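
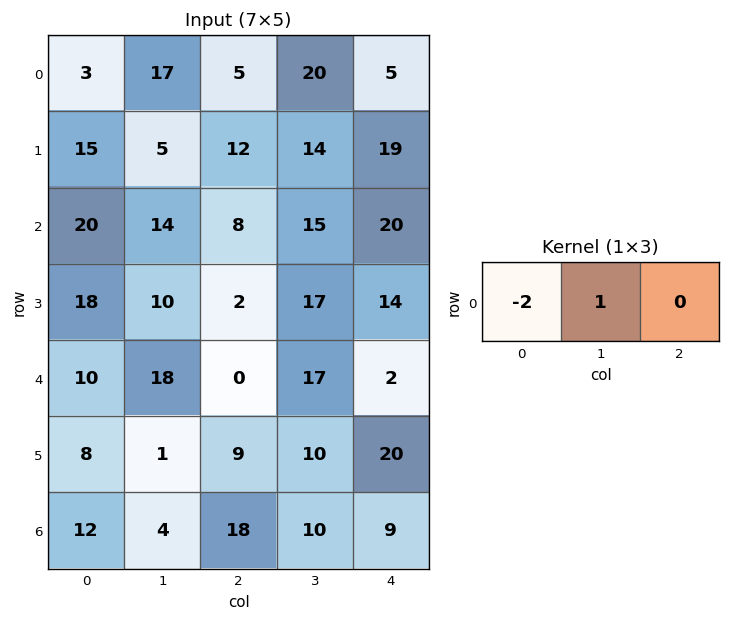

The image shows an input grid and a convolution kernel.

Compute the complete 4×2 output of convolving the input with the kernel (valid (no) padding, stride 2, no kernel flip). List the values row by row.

Output[0,0]: The receptive field on the input at this output position is [3 17 5]. Elementwise product with the kernel and sum: 3·-2 + 17·1.

11 10
-26 -1
-2 17
-20 -26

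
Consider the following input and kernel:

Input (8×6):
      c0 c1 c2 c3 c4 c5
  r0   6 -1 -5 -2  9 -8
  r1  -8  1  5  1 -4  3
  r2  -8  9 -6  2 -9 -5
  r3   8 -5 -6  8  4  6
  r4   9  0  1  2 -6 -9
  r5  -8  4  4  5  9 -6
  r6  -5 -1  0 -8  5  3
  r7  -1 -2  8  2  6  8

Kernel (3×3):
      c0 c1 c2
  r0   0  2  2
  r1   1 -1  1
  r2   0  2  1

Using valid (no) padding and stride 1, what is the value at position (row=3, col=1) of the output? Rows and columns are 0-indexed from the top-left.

18

The receptive field on the input at this output position is [-5 -6 8 / 0 1 2 / 4 4 5]. Elementwise product with the kernel and sum: -6·2 + 8·2 + 0·1 + 1·-1 + 2·1 + 4·2 + 5·1.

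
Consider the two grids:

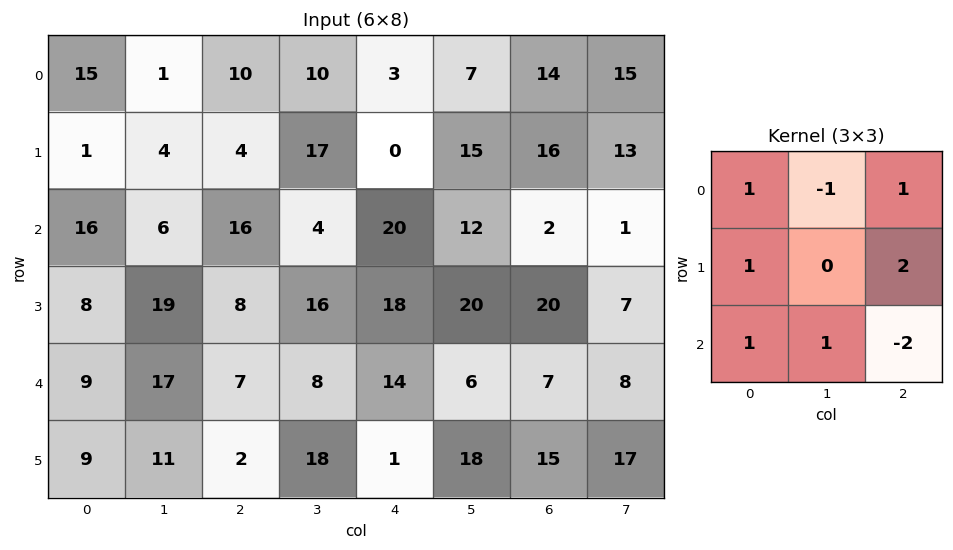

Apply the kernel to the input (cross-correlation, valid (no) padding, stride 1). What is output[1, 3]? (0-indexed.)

The receptive field on the input at this output position is [17 0 15 / 4 20 12 / 16 18 20]. Elementwise product with the kernel and sum: 17·1 + 0·-1 + 15·1 + 4·1 + 12·2 + 16·1 + 18·1 + 20·-2.

54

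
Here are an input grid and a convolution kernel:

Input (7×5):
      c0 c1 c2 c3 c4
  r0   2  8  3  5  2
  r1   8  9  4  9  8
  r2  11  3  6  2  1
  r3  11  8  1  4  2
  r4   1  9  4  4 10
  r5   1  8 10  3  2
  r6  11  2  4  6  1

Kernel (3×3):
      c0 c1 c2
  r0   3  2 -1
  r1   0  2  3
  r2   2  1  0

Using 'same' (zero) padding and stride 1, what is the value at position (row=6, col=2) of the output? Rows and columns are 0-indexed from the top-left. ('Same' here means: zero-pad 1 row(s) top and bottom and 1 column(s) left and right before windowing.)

The receptive field on the zero-padded input at this output position is [8 10 3 / 2 4 6 / 0 0 0]. Elementwise product with the kernel and sum: 8·3 + 10·2 + 3·-1 + 4·2 + 6·3 + 0·2 + 0·1.

67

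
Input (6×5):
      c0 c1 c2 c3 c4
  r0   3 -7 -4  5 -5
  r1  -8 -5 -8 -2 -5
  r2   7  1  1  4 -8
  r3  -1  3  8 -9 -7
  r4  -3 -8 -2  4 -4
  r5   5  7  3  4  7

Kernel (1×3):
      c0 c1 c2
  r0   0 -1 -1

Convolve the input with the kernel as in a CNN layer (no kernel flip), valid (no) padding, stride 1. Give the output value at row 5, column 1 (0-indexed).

-7

The receptive field on the input at this output position is [7 3 4]. Elementwise product with the kernel and sum: 3·-1 + 4·-1.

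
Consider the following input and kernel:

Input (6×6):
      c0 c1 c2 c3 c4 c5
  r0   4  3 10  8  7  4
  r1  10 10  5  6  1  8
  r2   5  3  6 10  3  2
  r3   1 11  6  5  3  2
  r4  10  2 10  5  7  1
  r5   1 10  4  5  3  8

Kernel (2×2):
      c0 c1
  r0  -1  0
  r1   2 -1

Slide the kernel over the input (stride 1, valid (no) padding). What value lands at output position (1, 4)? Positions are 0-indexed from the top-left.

The receptive field on the input at this output position is [1 8 / 3 2]. Elementwise product with the kernel and sum: 1·-1 + 3·2 + 2·-1.

3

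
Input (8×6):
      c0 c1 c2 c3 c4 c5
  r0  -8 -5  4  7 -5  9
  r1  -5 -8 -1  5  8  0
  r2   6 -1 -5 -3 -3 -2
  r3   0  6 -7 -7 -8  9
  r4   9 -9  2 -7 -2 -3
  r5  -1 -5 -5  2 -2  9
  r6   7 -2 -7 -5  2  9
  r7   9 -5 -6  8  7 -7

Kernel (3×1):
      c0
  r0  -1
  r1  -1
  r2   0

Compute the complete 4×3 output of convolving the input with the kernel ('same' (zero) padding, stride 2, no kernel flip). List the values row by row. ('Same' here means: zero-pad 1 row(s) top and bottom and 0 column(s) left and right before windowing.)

8 -4 5
-1 6 -5
-9 5 10
-6 12 0

Output[0,0]: The receptive field on the zero-padded input at this output position is [0 / -8 / -5]. Elementwise product with the kernel and sum: 0·-1 + -8·-1.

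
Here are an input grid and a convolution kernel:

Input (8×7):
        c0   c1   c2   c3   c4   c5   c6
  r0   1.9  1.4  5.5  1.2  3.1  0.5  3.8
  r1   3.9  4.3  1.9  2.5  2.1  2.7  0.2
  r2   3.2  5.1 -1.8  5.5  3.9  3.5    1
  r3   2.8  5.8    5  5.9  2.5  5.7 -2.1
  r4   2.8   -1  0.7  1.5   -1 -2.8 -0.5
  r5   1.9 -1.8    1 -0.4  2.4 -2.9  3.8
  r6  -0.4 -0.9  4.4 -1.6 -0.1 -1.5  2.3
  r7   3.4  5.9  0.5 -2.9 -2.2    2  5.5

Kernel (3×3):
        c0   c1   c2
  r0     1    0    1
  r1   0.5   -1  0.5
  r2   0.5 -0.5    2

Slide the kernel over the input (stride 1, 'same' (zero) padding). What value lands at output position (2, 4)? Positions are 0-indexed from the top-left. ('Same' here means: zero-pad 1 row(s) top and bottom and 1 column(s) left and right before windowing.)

18.9

The receptive field on the zero-padded input at this output position is [2.5 2.1 2.7 / 5.5 3.9 3.5 / 5.9 2.5 5.7]. Elementwise product with the kernel and sum: 2.5·1 + 2.7·1 + 5.5·0.5 + 3.9·-1 + 3.5·0.5 + 5.9·0.5 + 2.5·-0.5 + 5.7·2.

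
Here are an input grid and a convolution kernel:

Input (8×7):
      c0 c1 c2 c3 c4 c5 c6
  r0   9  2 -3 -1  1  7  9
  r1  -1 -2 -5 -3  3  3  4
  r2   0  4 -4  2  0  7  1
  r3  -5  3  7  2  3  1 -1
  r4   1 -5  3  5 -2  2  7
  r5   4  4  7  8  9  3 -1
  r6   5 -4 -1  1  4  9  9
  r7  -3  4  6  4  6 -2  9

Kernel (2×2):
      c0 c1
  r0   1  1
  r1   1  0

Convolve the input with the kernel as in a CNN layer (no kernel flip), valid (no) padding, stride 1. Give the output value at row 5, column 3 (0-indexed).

The receptive field on the input at this output position is [8 9 / 1 4]. Elementwise product with the kernel and sum: 8·1 + 9·1 + 1·1.

18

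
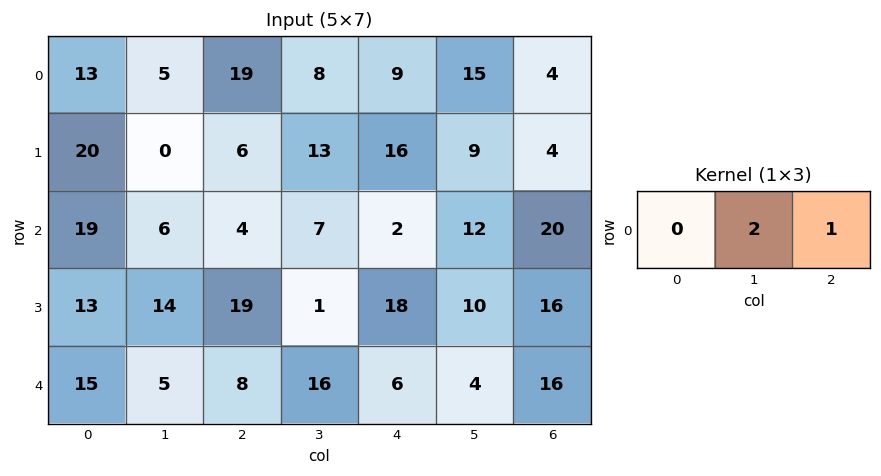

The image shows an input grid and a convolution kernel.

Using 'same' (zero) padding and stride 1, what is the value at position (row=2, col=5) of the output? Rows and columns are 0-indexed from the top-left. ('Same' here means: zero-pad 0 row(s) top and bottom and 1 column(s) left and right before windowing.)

The receptive field on the zero-padded input at this output position is [2 12 20]. Elementwise product with the kernel and sum: 12·2 + 20·1.

44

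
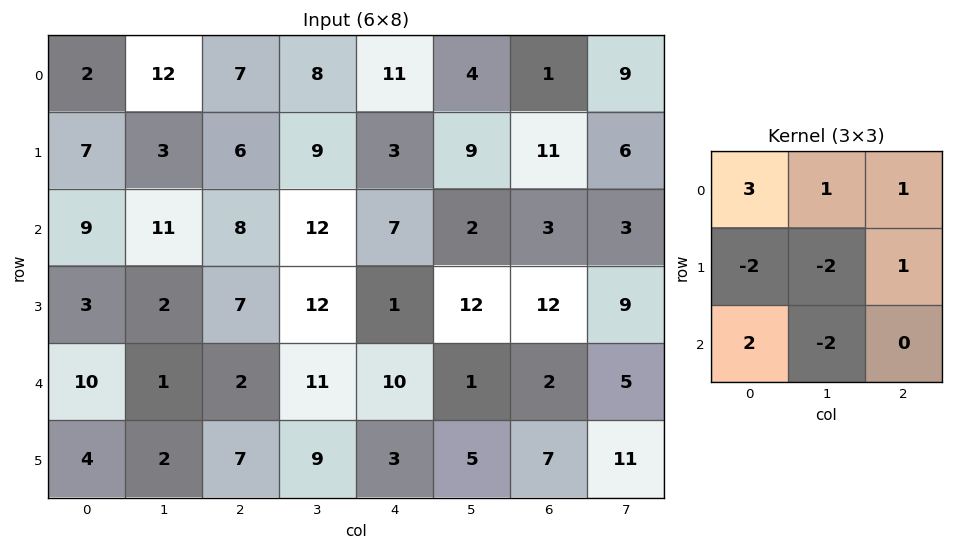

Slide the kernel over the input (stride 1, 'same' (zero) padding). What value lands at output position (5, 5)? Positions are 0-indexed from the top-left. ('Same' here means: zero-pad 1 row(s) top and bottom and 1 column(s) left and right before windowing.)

24

The receptive field on the zero-padded input at this output position is [10 1 2 / 3 5 7 / 0 0 0]. Elementwise product with the kernel and sum: 10·3 + 1·1 + 2·1 + 3·-2 + 5·-2 + 7·1 + 0·2 + 0·-2.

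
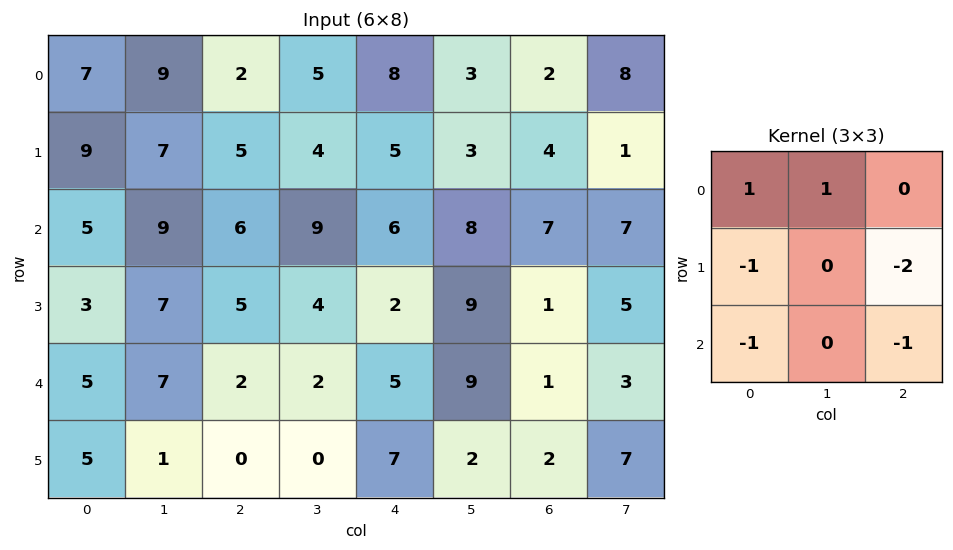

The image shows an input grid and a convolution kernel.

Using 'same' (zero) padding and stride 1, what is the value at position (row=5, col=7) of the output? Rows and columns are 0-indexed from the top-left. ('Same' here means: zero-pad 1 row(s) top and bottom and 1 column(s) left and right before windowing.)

2

The receptive field on the zero-padded input at this output position is [1 3 0 / 2 7 0 / 0 0 0]. Elementwise product with the kernel and sum: 1·1 + 3·1 + 2·-1 + 0·-2 + 0·-1 + 0·-1.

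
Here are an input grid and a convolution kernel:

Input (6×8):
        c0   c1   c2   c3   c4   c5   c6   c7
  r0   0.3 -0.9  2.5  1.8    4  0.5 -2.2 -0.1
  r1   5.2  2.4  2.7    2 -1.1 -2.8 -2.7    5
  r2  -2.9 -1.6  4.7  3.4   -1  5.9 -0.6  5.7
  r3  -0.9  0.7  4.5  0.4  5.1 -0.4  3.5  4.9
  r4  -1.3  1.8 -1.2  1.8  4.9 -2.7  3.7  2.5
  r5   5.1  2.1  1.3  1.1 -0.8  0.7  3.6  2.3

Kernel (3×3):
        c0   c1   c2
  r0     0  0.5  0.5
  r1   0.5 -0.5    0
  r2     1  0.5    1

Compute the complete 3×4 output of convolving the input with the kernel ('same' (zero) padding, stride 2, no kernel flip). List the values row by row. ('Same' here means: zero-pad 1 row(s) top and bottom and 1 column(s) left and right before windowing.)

4.85 4.05 -2.45 2.2
5.5 2.55 2.8 10.65
5.2 7.8 2.2 5.8

Output[0,0]: The receptive field on the zero-padded input at this output position is [0 0 0 / 0 0.3 -0.9 / 0 5.2 2.4]. Elementwise product with the kernel and sum: 0·0.5 + 0·0.5 + 0·0.5 + 0.3·-0.5 + 0·1 + 5.2·0.5 + 2.4·1.
Output[0,1]: The receptive field on the zero-padded input at this output position is [0 0 0 / -0.9 2.5 1.8 / 2.4 2.7 2]. Elementwise product with the kernel and sum: 0·0.5 + 0·0.5 + -0.9·0.5 + 2.5·-0.5 + 2.4·1 + 2.7·0.5 + 2·1.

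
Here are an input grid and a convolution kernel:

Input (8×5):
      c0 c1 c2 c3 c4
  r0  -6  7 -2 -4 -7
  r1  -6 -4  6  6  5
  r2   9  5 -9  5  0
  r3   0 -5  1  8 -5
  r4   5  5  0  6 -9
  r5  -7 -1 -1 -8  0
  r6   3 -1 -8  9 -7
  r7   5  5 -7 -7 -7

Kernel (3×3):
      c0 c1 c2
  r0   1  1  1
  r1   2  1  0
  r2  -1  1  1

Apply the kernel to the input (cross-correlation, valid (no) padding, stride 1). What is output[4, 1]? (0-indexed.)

The receptive field on the input at this output position is [5 0 6 / -1 -1 -8 / -1 -8 9]. Elementwise product with the kernel and sum: 5·1 + 0·1 + 6·1 + -1·2 + -1·1 + -1·-1 + -8·1 + 9·1.

10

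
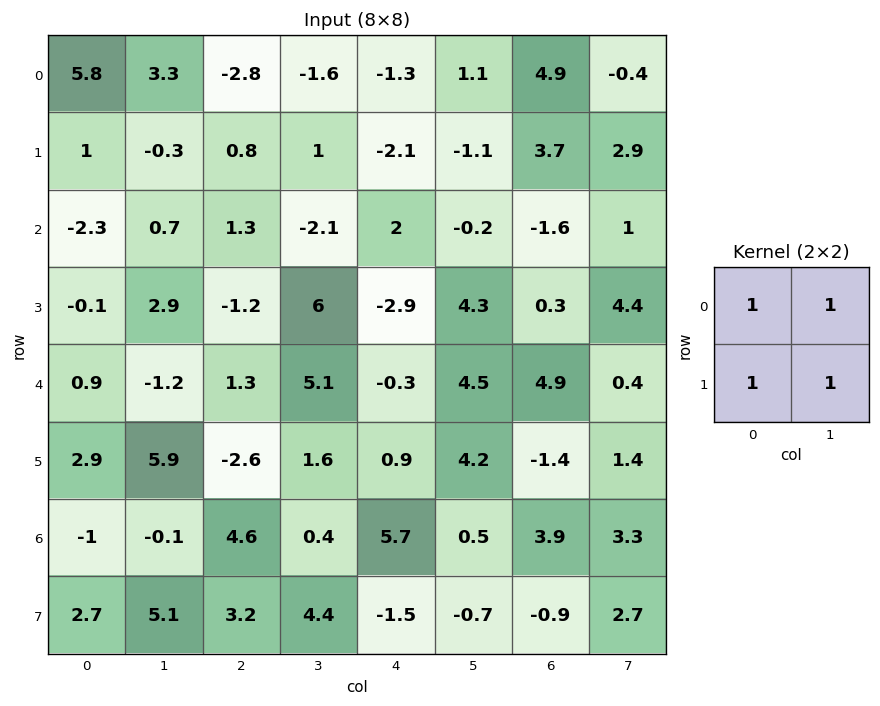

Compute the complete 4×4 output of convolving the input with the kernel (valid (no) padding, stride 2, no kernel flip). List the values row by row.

Output[0,0]: The receptive field on the input at this output position is [5.8 3.3 / 1 -0.3]. Elementwise product with the kernel and sum: 5.8·1 + 3.3·1 + 1·1 + -0.3·1.

9.8 -2.6 -3.4 11.1
1.2 4 3.2 4.1
8.5 5.4 9.3 5.3
6.7 12.6 4 9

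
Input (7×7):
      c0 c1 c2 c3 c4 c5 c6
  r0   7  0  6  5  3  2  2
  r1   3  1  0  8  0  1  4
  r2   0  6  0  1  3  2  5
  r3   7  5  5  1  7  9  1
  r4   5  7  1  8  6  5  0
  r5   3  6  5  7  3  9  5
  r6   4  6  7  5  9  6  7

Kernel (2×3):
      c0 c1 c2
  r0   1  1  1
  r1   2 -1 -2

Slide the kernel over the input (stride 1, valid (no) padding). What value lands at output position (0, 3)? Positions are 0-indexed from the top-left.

The receptive field on the input at this output position is [5 3 2 / 8 0 1]. Elementwise product with the kernel and sum: 5·1 + 3·1 + 2·1 + 8·2 + 0·-1 + 1·-2.

24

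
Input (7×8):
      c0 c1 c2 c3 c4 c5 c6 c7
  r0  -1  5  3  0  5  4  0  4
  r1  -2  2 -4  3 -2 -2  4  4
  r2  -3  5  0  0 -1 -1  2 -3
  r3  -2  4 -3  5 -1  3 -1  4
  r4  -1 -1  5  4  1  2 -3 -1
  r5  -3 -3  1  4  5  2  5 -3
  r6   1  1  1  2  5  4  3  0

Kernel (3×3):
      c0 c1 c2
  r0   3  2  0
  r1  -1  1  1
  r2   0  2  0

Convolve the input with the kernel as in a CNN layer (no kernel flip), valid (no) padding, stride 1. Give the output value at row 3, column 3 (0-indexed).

The receptive field on the input at this output position is [5 -1 3 / 4 1 2 / 4 5 2]. Elementwise product with the kernel and sum: 5·3 + -1·2 + 4·-1 + 1·1 + 2·1 + 5·2.

22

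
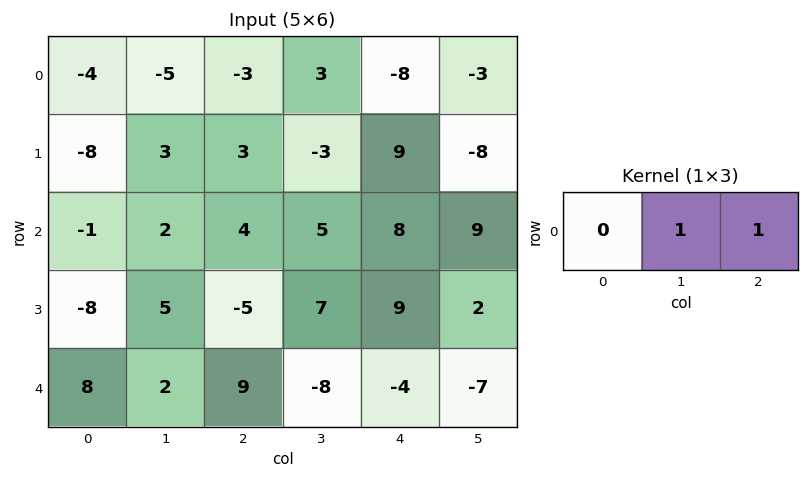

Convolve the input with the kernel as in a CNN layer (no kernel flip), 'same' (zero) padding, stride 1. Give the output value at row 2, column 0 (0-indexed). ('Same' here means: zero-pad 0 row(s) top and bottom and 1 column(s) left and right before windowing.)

1

The receptive field on the zero-padded input at this output position is [0 -1 2]. Elementwise product with the kernel and sum: -1·1 + 2·1.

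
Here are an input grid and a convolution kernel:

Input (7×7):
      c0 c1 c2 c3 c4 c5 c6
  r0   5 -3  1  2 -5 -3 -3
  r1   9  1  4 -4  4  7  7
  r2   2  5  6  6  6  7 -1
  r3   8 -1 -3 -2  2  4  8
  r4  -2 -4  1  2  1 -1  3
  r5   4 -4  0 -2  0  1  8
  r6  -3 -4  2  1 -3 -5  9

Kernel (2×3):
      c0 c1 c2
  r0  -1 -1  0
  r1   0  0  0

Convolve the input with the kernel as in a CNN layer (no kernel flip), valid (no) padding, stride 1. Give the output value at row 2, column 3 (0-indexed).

-12

The receptive field on the input at this output position is [6 6 7 / -2 2 4]. Elementwise product with the kernel and sum: 6·-1 + 6·-1.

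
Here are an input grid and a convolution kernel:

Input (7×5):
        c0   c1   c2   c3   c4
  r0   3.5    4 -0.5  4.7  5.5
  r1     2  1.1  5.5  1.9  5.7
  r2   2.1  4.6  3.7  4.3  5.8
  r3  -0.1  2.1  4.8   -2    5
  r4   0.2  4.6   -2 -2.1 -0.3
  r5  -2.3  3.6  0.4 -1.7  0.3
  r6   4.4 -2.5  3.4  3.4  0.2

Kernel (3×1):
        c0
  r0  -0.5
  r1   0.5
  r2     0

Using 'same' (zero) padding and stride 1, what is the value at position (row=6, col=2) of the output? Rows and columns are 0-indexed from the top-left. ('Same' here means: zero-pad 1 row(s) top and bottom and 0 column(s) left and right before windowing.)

The receptive field on the zero-padded input at this output position is [0.4 / 3.4 / 0]. Elementwise product with the kernel and sum: 0.4·-0.5 + 3.4·0.5.

1.5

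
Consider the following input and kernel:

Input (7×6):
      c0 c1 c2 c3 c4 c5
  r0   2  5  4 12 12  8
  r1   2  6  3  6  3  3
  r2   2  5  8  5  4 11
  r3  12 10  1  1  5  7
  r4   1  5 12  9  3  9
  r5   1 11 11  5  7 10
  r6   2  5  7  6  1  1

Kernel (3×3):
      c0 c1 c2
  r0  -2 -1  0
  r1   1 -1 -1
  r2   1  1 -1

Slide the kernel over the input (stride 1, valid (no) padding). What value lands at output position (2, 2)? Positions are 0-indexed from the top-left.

-8

The receptive field on the input at this output position is [8 5 4 / 1 1 5 / 12 9 3]. Elementwise product with the kernel and sum: 8·-2 + 5·-1 + 1·1 + 1·-1 + 5·-1 + 12·1 + 9·1 + 3·-1.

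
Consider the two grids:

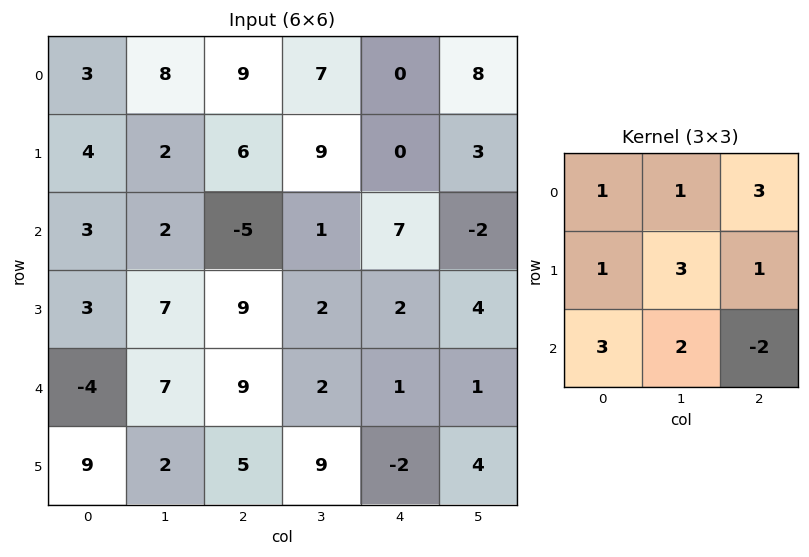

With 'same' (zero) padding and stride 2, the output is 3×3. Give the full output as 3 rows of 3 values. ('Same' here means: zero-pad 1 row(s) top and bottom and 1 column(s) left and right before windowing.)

Output[0,0]: The receptive field on the zero-padded input at this output position is [0 0 0 / 0 3 8 / 0 4 2]. Elementwise product with the kernel and sum: 0·1 + 0·1 + 0·3 + 0·1 + 3·3 + 8·1 + 0·3 + 4·2 + 2·-2.
Output[0,1]: The receptive field on the zero-padded input at this output position is [0 0 0 / 8 9 7 / 2 6 9]. Elementwise product with the kernel and sum: 0·1 + 0·1 + 0·3 + 8·1 + 9·3 + 7·1 + 2·3 + 6·2 + 9·-2.

21 42 36
13 58 40
33 56 37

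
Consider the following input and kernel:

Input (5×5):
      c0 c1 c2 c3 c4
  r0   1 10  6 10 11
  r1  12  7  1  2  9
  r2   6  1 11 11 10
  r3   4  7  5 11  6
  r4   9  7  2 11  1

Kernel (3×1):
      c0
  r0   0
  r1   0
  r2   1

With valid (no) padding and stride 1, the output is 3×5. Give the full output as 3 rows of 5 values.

Output[0,0]: The receptive field on the input at this output position is [1 / 12 / 6]. Elementwise product with the kernel and sum: 6·1.
Output[0,1]: The receptive field on the input at this output position is [10 / 7 / 1]. Elementwise product with the kernel and sum: 1·1.

6 1 11 11 10
4 7 5 11 6
9 7 2 11 1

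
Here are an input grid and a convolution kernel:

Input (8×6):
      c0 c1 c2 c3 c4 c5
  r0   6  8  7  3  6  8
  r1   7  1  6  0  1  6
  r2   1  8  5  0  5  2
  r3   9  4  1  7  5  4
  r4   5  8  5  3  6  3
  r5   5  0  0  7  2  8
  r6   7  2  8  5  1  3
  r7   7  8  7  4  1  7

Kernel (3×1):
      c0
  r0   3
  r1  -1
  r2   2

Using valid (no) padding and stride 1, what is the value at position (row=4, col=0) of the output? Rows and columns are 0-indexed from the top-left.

The receptive field on the input at this output position is [5 / 5 / 7]. Elementwise product with the kernel and sum: 5·3 + 5·-1 + 7·2.

24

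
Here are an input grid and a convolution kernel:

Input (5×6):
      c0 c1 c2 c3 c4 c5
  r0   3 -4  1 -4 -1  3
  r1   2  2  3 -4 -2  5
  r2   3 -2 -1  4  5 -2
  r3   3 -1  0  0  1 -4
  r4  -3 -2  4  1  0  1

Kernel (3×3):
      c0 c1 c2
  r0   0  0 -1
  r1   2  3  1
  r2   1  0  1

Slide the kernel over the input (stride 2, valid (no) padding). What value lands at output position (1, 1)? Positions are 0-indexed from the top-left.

0

The receptive field on the input at this output position is [-1 4 5 / 0 0 1 / 4 1 0]. Elementwise product with the kernel and sum: 5·-1 + 0·2 + 0·3 + 1·1 + 4·1 + 0·1.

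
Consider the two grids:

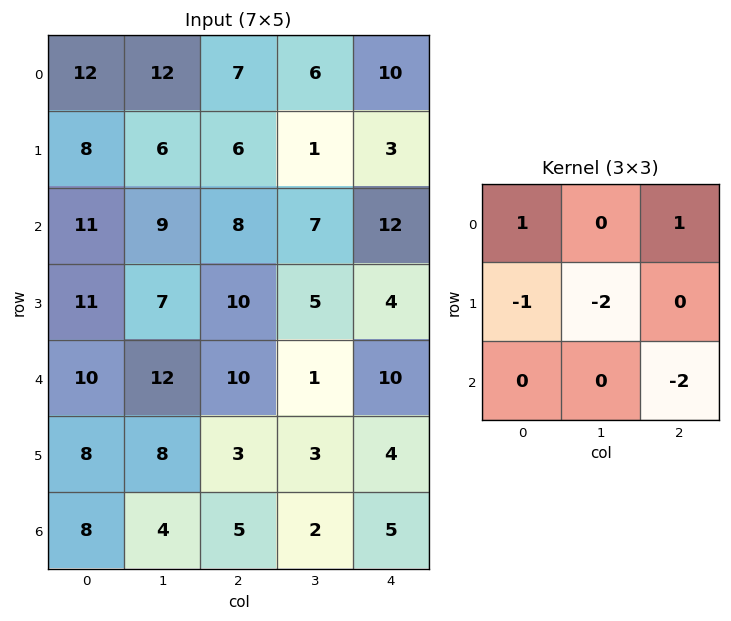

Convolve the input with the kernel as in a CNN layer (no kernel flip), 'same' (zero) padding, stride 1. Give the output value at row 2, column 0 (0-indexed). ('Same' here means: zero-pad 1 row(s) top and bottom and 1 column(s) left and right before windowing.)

-30

The receptive field on the zero-padded input at this output position is [0 8 6 / 0 11 9 / 0 11 7]. Elementwise product with the kernel and sum: 0·1 + 6·1 + 0·-1 + 11·-2 + 7·-2.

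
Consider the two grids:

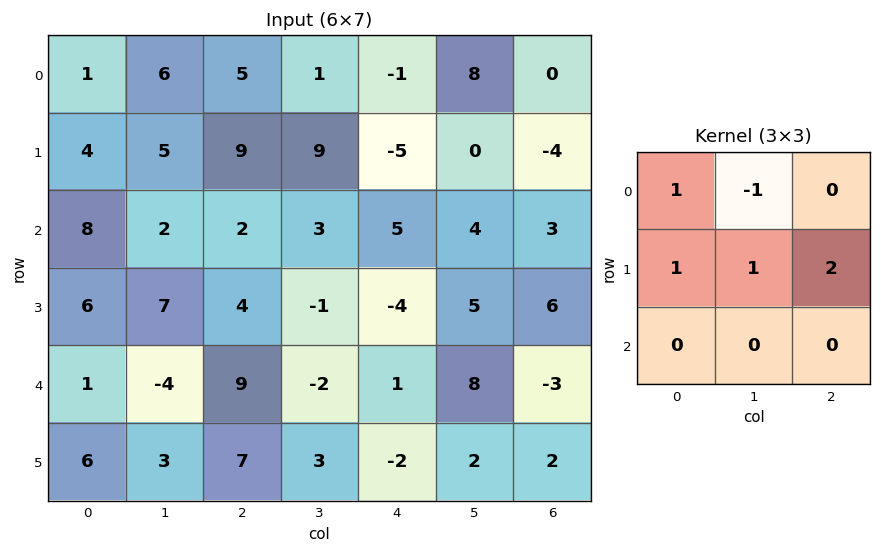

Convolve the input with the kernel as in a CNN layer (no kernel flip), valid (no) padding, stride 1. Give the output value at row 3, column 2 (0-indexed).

The receptive field on the input at this output position is [4 -1 -4 / 9 -2 1 / 7 3 -2]. Elementwise product with the kernel and sum: 4·1 + -1·-1 + 9·1 + -2·1 + 1·2.

14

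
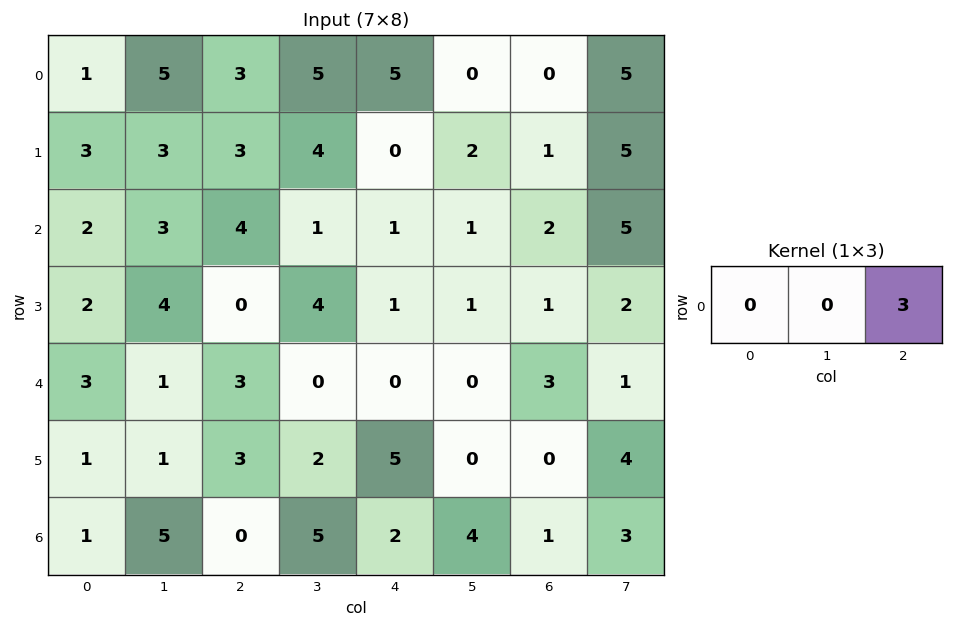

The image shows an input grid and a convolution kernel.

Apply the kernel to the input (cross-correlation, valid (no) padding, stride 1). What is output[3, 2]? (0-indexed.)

3

The receptive field on the input at this output position is [0 4 1]. Elementwise product with the kernel and sum: 1·3.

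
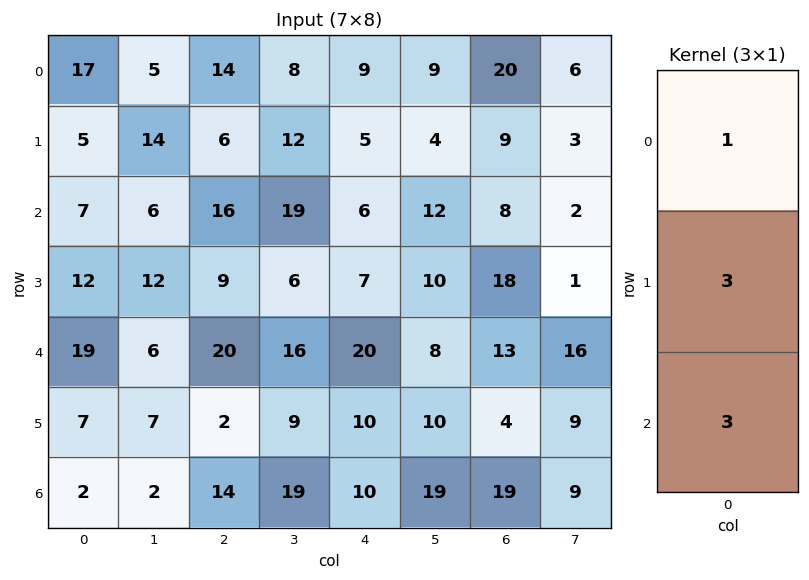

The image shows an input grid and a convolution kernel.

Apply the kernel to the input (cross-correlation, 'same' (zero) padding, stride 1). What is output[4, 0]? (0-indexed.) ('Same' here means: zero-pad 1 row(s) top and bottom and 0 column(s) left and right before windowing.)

90

The receptive field on the zero-padded input at this output position is [12 / 19 / 7]. Elementwise product with the kernel and sum: 12·1 + 19·3 + 7·3.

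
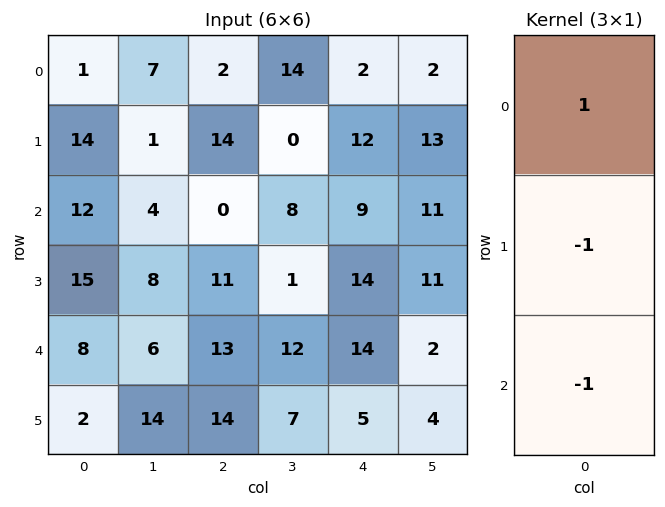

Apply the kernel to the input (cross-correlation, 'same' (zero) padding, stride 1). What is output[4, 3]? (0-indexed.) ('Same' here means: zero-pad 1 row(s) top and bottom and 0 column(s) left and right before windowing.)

-18

The receptive field on the zero-padded input at this output position is [1 / 12 / 7]. Elementwise product with the kernel and sum: 1·1 + 12·-1 + 7·-1.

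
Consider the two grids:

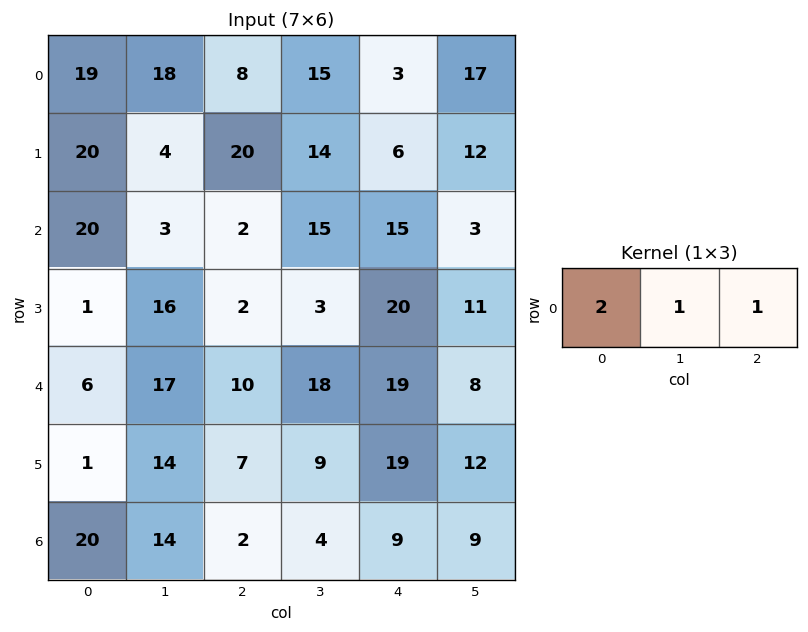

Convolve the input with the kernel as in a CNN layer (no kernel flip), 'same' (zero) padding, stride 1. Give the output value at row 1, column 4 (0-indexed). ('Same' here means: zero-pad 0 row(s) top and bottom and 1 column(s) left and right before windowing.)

The receptive field on the zero-padded input at this output position is [14 6 12]. Elementwise product with the kernel and sum: 14·2 + 6·1 + 12·1.

46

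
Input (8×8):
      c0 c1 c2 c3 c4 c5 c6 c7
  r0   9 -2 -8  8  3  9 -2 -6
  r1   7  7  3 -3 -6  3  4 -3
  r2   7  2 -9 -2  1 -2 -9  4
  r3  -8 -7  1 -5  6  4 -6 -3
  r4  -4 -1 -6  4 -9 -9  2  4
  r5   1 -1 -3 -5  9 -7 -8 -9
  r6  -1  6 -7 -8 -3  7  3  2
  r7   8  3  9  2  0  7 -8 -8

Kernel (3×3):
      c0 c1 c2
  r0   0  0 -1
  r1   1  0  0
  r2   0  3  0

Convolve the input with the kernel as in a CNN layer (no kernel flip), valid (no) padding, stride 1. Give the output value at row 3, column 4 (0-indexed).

The receptive field on the input at this output position is [6 4 -6 / -9 -9 2 / 9 -7 -8]. Elementwise product with the kernel and sum: -6·-1 + -9·1 + -7·3.

-24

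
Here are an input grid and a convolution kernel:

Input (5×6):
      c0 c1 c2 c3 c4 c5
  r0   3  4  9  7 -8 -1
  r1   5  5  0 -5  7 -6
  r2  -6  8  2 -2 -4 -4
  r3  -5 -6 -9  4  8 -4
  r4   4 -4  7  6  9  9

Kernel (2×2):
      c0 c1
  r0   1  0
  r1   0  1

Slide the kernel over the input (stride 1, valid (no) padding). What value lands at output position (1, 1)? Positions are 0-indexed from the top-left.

The receptive field on the input at this output position is [5 0 / 8 2]. Elementwise product with the kernel and sum: 5·1 + 2·1.

7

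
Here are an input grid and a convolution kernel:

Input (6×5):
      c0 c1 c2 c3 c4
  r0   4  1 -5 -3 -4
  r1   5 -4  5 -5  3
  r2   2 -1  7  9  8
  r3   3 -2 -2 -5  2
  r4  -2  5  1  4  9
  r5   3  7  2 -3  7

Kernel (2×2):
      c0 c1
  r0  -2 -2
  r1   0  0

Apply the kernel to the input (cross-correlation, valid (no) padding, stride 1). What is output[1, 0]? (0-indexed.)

The receptive field on the input at this output position is [5 -4 / 2 -1]. Elementwise product with the kernel and sum: 5·-2 + -4·-2.

-2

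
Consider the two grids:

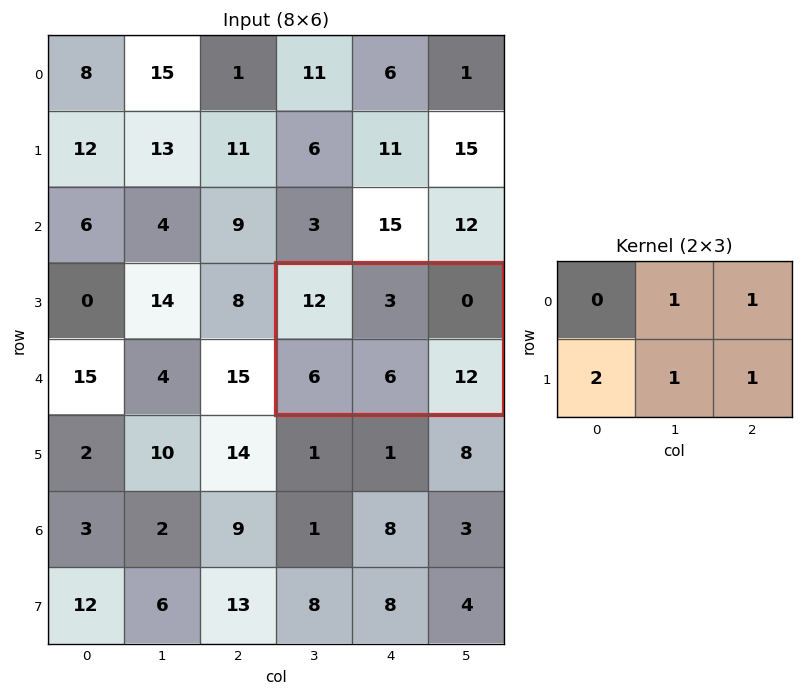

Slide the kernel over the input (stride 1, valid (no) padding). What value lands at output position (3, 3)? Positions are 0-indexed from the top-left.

The receptive field on the input at this output position is [12 3 0 / 6 6 12]. Elementwise product with the kernel and sum: 3·1 + 0·1 + 6·2 + 6·1 + 12·1.

33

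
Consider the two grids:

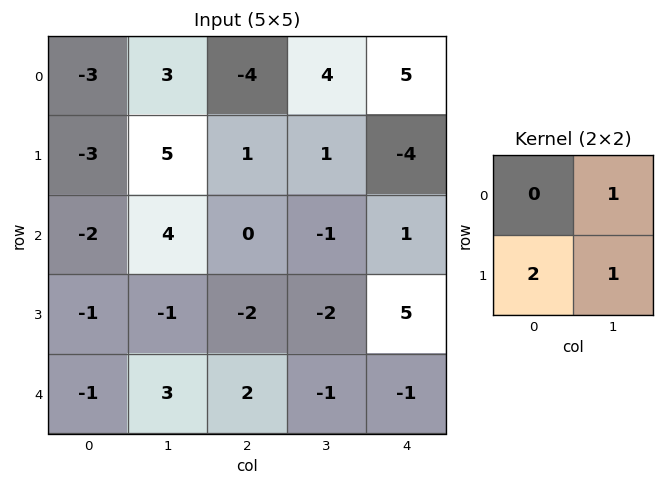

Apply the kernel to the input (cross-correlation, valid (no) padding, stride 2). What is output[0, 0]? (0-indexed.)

2

The receptive field on the input at this output position is [-3 3 / -3 5]. Elementwise product with the kernel and sum: 3·1 + -3·2 + 5·1.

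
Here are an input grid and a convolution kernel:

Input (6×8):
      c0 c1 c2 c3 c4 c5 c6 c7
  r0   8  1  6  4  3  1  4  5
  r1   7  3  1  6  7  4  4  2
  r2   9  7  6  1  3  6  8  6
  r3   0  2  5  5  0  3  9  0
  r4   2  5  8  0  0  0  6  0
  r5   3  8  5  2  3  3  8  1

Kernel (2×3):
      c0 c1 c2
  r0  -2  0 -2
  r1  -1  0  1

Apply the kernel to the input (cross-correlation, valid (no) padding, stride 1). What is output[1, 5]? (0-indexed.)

The receptive field on the input at this output position is [4 4 2 / 6 8 6]. Elementwise product with the kernel and sum: 4·-2 + 2·-2 + 6·-1 + 6·1.

-12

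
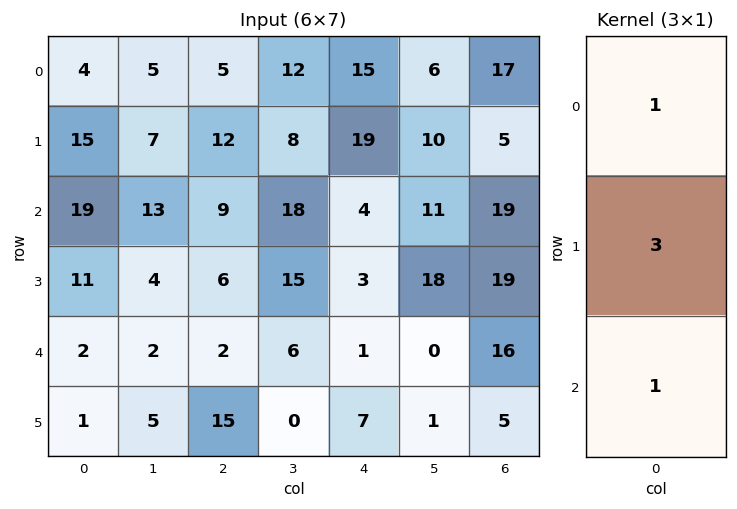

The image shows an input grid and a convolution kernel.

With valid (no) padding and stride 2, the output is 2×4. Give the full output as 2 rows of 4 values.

68 50 76 51
54 29 14 92

Output[0,0]: The receptive field on the input at this output position is [4 / 15 / 19]. Elementwise product with the kernel and sum: 4·1 + 15·3 + 19·1.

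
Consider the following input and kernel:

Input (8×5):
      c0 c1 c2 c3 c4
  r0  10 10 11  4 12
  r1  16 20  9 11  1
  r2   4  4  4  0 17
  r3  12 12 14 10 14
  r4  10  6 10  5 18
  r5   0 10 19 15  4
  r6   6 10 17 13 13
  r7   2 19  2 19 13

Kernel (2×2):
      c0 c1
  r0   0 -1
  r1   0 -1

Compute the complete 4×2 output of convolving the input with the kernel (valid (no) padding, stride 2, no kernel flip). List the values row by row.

Output[0,0]: The receptive field on the input at this output position is [10 10 / 16 20]. Elementwise product with the kernel and sum: 10·-1 + 20·-1.

-30 -15
-16 -10
-16 -20
-29 -32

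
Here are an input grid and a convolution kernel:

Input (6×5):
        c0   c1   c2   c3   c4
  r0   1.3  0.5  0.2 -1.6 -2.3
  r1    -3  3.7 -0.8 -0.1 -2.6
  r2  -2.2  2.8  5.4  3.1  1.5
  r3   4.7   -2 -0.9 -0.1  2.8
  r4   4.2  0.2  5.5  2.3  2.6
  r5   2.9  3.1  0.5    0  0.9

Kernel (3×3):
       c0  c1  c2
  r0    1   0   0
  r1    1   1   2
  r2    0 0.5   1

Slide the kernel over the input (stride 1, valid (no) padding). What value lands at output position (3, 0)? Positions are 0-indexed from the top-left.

22.15

The receptive field on the input at this output position is [4.7 -2 -0.9 / 4.2 0.2 5.5 / 2.9 3.1 0.5]. Elementwise product with the kernel and sum: 4.7·1 + 4.2·1 + 0.2·1 + 5.5·2 + 3.1·0.5 + 0.5·1.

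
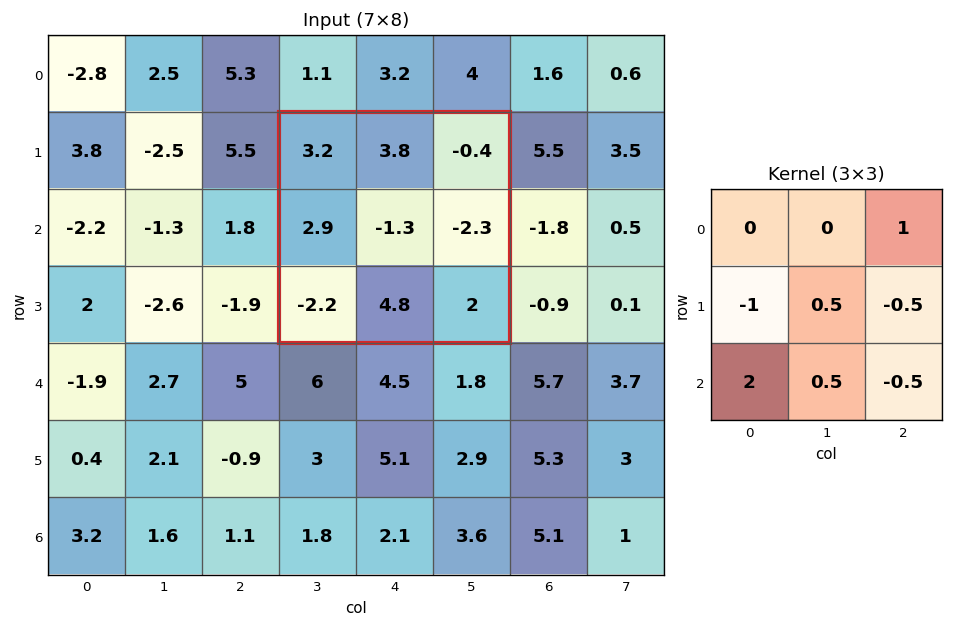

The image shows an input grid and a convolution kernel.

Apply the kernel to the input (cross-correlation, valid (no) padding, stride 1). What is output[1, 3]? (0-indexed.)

-5.8

The receptive field on the input at this output position is [3.2 3.8 -0.4 / 2.9 -1.3 -2.3 / -2.2 4.8 2]. Elementwise product with the kernel and sum: -0.4·1 + 2.9·-1 + -1.3·0.5 + -2.3·-0.5 + -2.2·2 + 4.8·0.5 + 2·-0.5.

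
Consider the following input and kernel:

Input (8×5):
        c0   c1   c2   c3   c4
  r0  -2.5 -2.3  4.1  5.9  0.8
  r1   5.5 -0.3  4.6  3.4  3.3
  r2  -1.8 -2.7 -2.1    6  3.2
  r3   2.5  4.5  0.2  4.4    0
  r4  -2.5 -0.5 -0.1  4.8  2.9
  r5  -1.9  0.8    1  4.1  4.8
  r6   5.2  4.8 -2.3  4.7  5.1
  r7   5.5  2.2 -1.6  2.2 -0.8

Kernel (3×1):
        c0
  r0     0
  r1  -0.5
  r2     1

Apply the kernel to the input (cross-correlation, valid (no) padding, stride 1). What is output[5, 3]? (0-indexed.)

-0.15

The receptive field on the input at this output position is [4.1 / 4.7 / 2.2]. Elementwise product with the kernel and sum: 4.7·-0.5 + 2.2·1.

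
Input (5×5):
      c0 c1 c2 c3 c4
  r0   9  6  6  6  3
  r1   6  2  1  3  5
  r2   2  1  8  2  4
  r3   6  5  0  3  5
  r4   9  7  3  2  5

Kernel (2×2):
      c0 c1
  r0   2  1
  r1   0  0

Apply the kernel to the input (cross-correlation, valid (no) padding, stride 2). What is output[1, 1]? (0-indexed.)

18

The receptive field on the input at this output position is [8 2 / 0 3]. Elementwise product with the kernel and sum: 8·2 + 2·1.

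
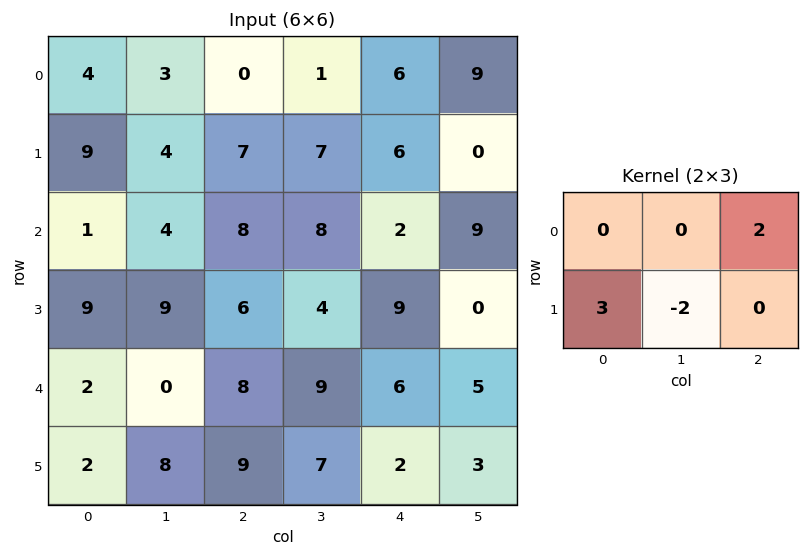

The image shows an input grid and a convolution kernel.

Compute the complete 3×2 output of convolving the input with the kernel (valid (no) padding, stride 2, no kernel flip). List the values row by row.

Output[0,0]: The receptive field on the input at this output position is [4 3 0 / 9 4 7]. Elementwise product with the kernel and sum: 0·2 + 9·3 + 4·-2.
Output[0,1]: The receptive field on the input at this output position is [0 1 6 / 7 7 6]. Elementwise product with the kernel and sum: 6·2 + 7·3 + 7·-2.

19 19
25 14
6 25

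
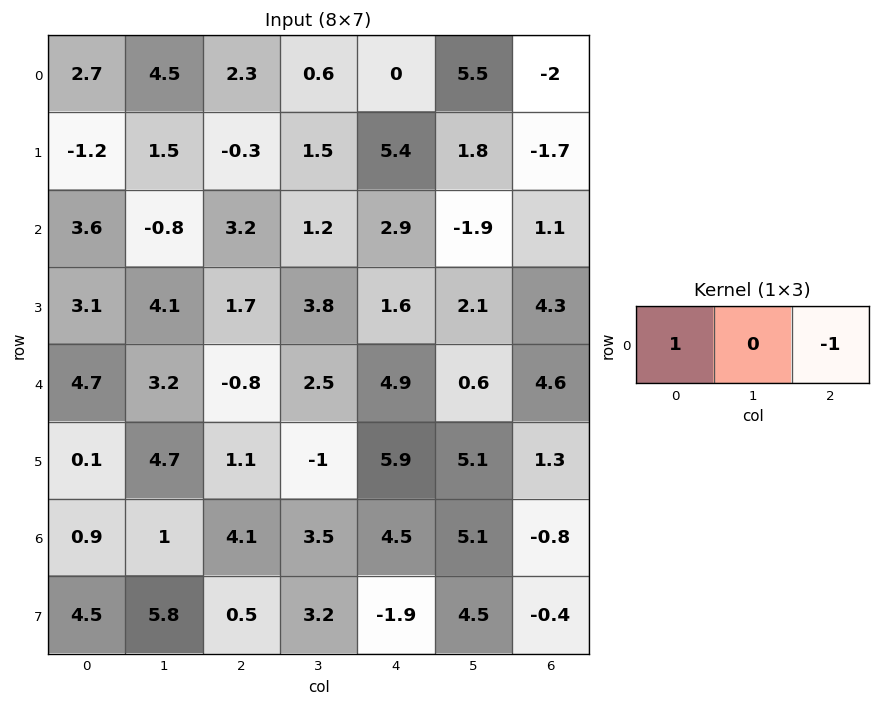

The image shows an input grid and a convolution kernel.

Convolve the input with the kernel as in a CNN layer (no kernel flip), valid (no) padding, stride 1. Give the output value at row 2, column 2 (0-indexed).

The receptive field on the input at this output position is [3.2 1.2 2.9]. Elementwise product with the kernel and sum: 3.2·1 + 2.9·-1.

0.3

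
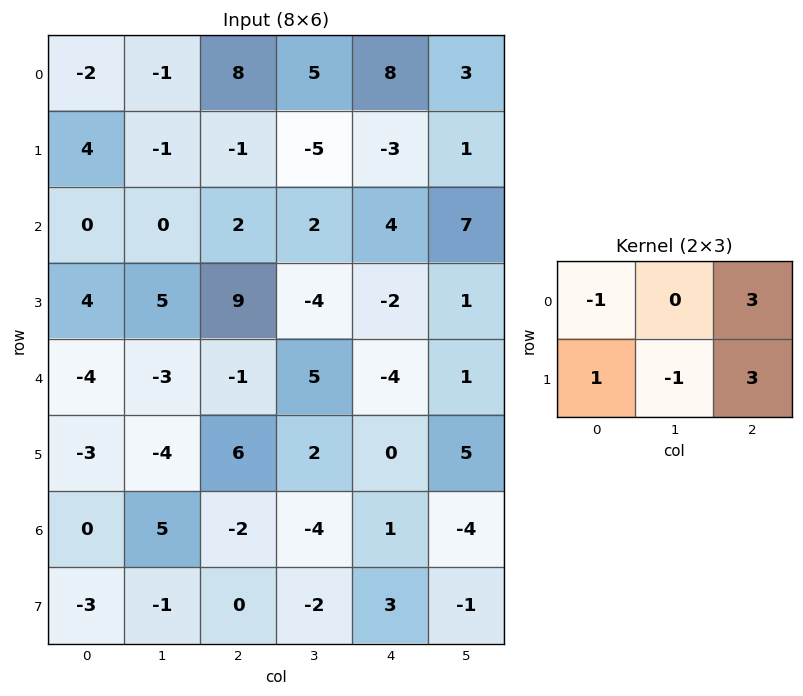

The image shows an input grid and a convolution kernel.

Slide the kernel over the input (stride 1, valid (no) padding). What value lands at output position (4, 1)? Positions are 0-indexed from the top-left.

14

The receptive field on the input at this output position is [-3 -1 5 / -4 6 2]. Elementwise product with the kernel and sum: -3·-1 + 5·3 + -4·1 + 6·-1 + 2·3.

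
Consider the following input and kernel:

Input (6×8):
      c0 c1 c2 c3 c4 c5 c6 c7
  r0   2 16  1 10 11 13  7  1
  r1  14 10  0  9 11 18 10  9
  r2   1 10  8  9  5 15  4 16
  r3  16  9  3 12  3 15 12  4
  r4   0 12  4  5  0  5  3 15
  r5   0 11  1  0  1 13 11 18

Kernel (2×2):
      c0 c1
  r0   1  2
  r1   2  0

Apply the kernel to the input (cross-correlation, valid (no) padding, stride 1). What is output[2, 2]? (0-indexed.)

The receptive field on the input at this output position is [8 9 / 3 12]. Elementwise product with the kernel and sum: 8·1 + 9·2 + 3·2.

32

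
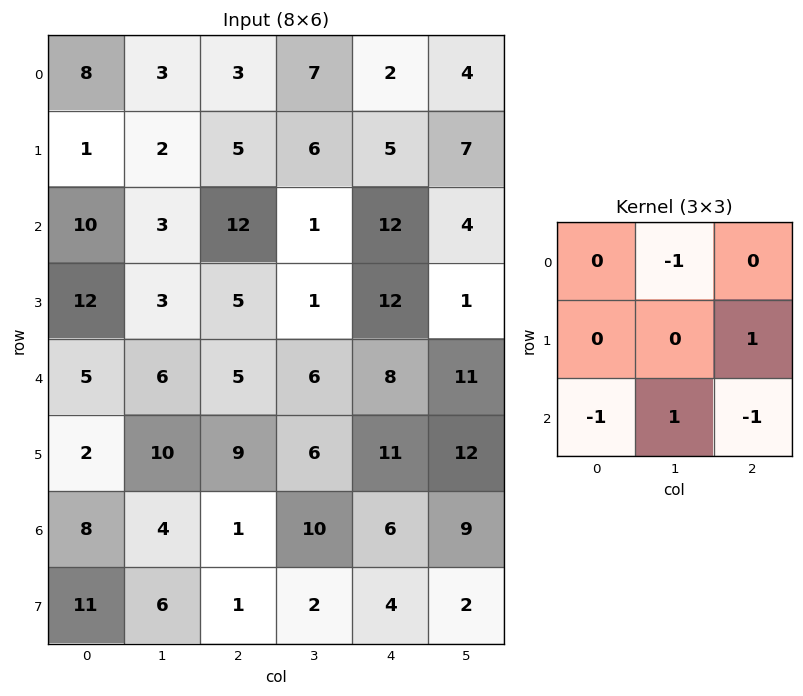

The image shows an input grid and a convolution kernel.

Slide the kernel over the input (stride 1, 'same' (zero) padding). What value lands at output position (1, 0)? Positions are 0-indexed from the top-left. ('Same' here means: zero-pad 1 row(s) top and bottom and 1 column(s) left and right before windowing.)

1

The receptive field on the zero-padded input at this output position is [0 8 3 / 0 1 2 / 0 10 3]. Elementwise product with the kernel and sum: 8·-1 + 2·1 + 0·-1 + 10·1 + 3·-1.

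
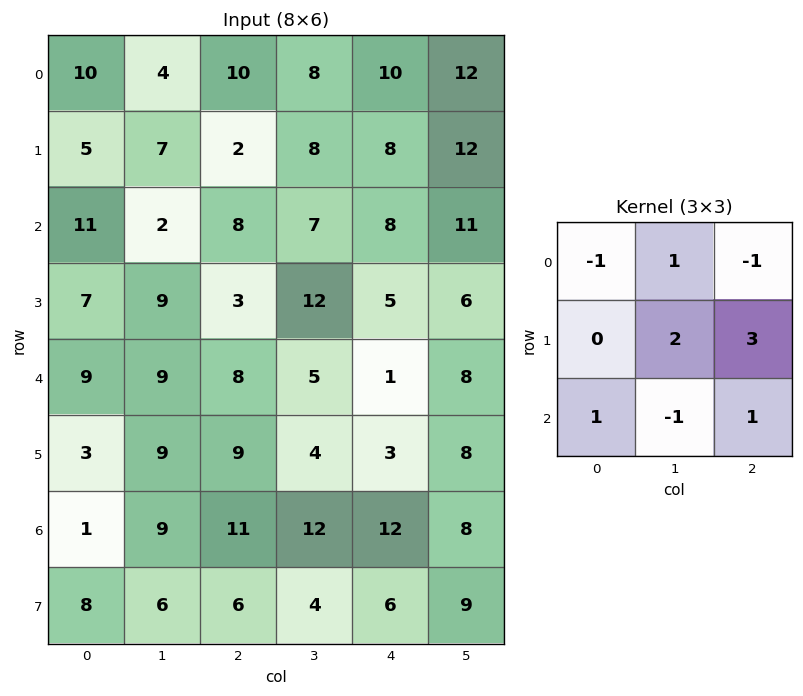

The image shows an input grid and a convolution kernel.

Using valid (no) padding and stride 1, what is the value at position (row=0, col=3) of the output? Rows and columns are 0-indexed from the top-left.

The receptive field on the input at this output position is [8 10 12 / 8 8 12 / 7 8 11]. Elementwise product with the kernel and sum: 8·-1 + 10·1 + 12·-1 + 8·2 + 12·3 + 7·1 + 8·-1 + 11·1.

52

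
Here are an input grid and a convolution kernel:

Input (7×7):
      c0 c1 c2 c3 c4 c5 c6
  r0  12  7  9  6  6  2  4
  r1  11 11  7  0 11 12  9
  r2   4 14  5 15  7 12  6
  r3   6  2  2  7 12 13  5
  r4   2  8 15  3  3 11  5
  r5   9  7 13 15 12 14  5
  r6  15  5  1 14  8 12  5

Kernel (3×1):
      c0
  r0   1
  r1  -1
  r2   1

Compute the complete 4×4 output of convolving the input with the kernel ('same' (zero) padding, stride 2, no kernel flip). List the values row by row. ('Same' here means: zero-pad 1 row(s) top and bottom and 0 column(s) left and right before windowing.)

-1 -2 5 5
13 4 16 8
13 0 21 5
-6 12 4 0

Output[0,0]: The receptive field on the zero-padded input at this output position is [0 / 12 / 11]. Elementwise product with the kernel and sum: 0·1 + 12·-1 + 11·1.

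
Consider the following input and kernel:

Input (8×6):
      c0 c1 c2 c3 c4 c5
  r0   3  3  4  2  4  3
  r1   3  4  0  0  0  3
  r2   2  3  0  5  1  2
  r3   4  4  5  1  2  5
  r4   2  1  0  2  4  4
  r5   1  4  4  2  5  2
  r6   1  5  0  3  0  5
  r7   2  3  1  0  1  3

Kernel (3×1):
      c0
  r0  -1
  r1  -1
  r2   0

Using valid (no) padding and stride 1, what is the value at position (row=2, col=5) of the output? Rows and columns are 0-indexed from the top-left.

-7

The receptive field on the input at this output position is [2 / 5 / 4]. Elementwise product with the kernel and sum: 2·-1 + 5·-1.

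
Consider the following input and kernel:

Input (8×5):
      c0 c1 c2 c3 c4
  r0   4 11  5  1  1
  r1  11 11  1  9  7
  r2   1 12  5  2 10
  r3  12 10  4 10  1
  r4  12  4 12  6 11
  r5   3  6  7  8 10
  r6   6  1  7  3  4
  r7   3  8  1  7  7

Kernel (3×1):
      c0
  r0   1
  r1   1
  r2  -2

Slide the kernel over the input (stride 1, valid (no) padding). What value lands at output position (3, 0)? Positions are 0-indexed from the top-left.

18

The receptive field on the input at this output position is [12 / 12 / 3]. Elementwise product with the kernel and sum: 12·1 + 12·1 + 3·-2.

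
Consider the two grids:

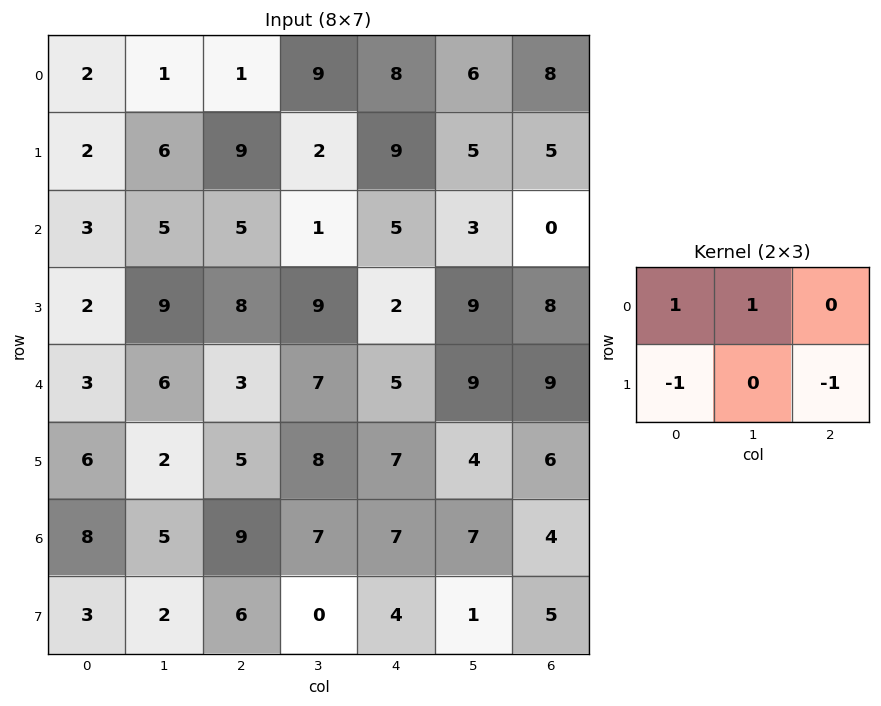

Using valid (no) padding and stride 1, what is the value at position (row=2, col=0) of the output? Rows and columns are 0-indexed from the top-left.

-2

The receptive field on the input at this output position is [3 5 5 / 2 9 8]. Elementwise product with the kernel and sum: 3·1 + 5·1 + 2·-1 + 8·-1.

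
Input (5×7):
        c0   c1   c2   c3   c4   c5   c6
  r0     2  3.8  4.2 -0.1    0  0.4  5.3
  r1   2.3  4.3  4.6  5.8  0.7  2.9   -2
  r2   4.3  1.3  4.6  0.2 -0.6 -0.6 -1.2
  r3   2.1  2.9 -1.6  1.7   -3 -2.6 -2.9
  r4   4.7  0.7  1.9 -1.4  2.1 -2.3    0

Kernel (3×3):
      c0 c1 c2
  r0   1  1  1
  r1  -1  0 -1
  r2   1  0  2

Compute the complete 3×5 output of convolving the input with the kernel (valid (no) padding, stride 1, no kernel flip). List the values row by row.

Output[0,0]: The receptive field on the input at this output position is [2 3.8 4.2 / 2.3 4.3 4.6 / 4.3 1.3 4.6]. Elementwise product with the kernel and sum: 2·1 + 3.8·1 + 4.2·1 + 2.3·-1 + 4.6·-1 + 4.3·1 + 4.6·2.
Output[0,1]: The receptive field on the input at this output position is [3.8 4.2 -0.1 / 4.3 4.6 5.8 / 1.3 4.6 0.2]. Elementwise product with the kernel and sum: 3.8·1 + 4.2·1 + -0.1·1 + 4.3·-1 + 5.8·-1 + 1.3·1 + 0.2·2.

16.6 -0.5 2.2 -9.4 4
1.2 19.5 -0.5 6.3 -5.4
18.2 -0.6 14.9 -6.1 5.6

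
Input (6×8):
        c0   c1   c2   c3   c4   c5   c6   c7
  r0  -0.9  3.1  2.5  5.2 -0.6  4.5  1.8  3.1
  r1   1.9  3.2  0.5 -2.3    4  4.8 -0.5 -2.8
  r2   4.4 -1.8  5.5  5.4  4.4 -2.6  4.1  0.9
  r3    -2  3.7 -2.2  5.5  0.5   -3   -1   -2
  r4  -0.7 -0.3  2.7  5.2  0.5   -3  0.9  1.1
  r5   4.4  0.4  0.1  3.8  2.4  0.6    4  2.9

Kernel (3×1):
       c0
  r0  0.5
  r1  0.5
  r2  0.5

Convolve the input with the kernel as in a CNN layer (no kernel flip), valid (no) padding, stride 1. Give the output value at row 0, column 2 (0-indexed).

4.25

The receptive field on the input at this output position is [2.5 / 0.5 / 5.5]. Elementwise product with the kernel and sum: 2.5·0.5 + 0.5·0.5 + 5.5·0.5.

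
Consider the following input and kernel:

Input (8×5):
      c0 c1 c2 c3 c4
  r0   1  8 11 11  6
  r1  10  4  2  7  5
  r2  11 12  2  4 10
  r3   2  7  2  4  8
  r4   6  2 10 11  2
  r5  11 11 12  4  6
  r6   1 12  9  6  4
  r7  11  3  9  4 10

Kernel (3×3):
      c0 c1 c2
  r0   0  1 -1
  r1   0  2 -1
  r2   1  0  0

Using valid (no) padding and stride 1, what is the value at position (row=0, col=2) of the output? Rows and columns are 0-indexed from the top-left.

16

The receptive field on the input at this output position is [11 11 6 / 2 7 5 / 2 4 10]. Elementwise product with the kernel and sum: 11·1 + 6·-1 + 7·2 + 5·-1 + 2·1.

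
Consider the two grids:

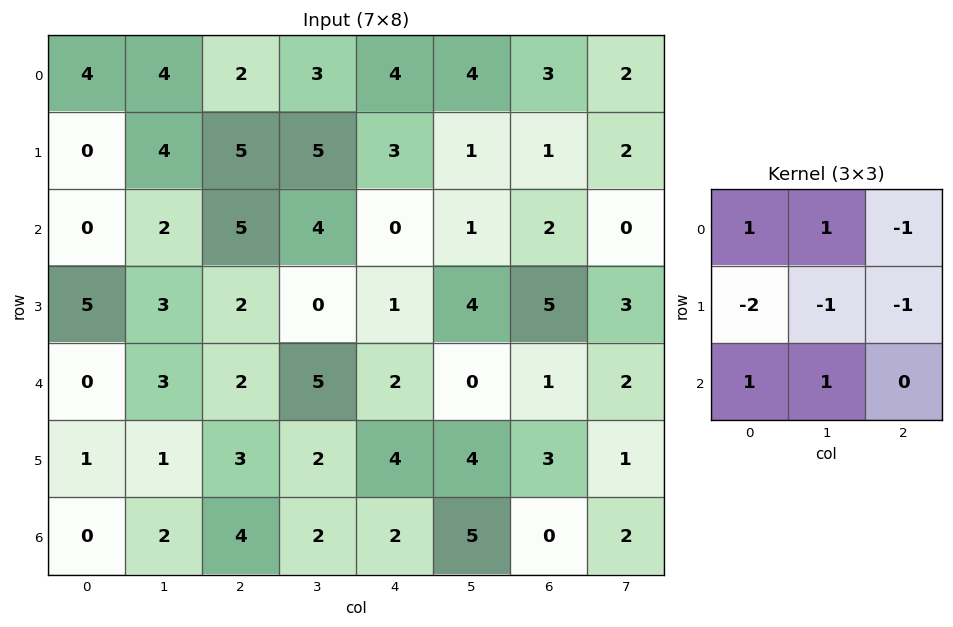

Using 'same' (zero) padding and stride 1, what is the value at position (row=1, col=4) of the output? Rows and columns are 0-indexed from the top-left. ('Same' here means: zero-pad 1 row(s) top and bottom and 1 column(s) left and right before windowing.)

The receptive field on the zero-padded input at this output position is [3 4 4 / 5 3 1 / 4 0 1]. Elementwise product with the kernel and sum: 3·1 + 4·1 + 4·-1 + 5·-2 + 3·-1 + 1·-1 + 4·1 + 0·1.

-7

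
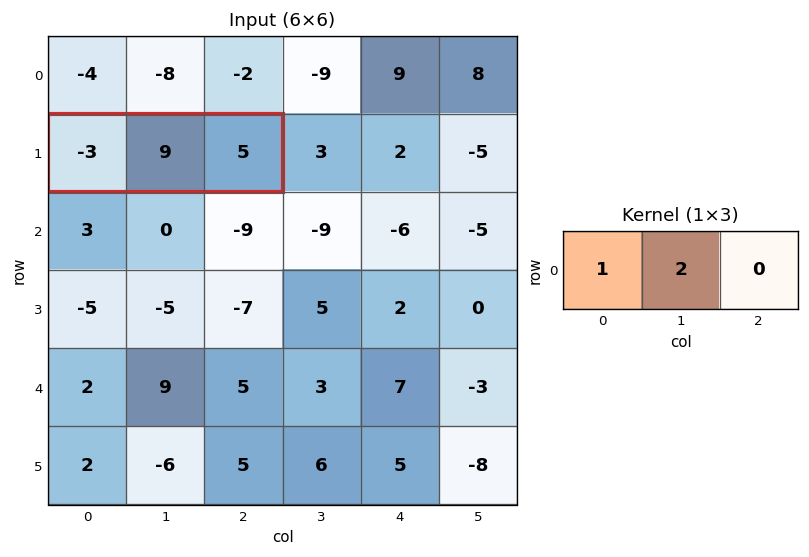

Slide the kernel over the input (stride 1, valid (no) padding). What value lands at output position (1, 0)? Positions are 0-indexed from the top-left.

The receptive field on the input at this output position is [-3 9 5]. Elementwise product with the kernel and sum: -3·1 + 9·2.

15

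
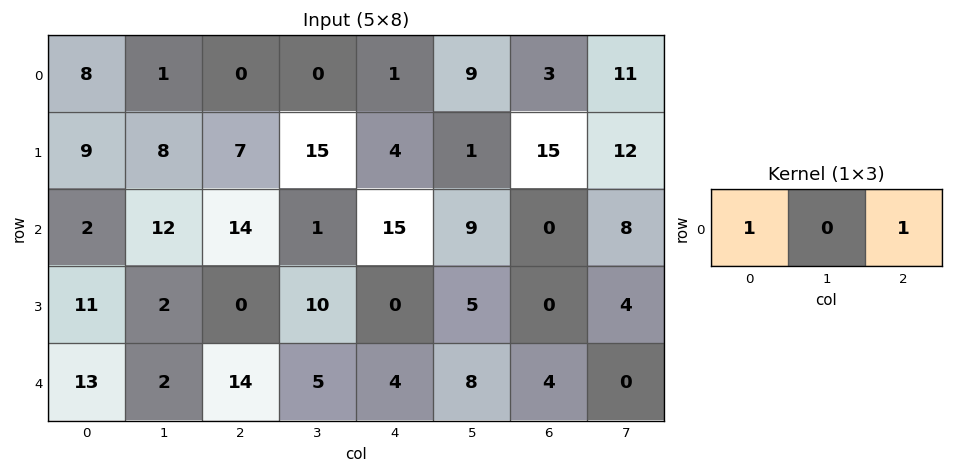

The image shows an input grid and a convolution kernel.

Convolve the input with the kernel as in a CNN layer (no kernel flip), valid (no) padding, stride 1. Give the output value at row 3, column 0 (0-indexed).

11

The receptive field on the input at this output position is [11 2 0]. Elementwise product with the kernel and sum: 11·1 + 0·1.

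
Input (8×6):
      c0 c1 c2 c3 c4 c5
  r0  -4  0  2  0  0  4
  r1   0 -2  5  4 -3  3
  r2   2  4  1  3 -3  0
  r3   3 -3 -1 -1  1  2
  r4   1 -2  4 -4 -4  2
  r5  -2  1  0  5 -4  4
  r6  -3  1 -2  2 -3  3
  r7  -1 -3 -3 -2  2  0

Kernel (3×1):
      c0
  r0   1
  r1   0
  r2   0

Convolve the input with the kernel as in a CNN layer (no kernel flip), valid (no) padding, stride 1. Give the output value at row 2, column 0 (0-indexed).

2

The receptive field on the input at this output position is [2 / 3 / 1]. Elementwise product with the kernel and sum: 2·1.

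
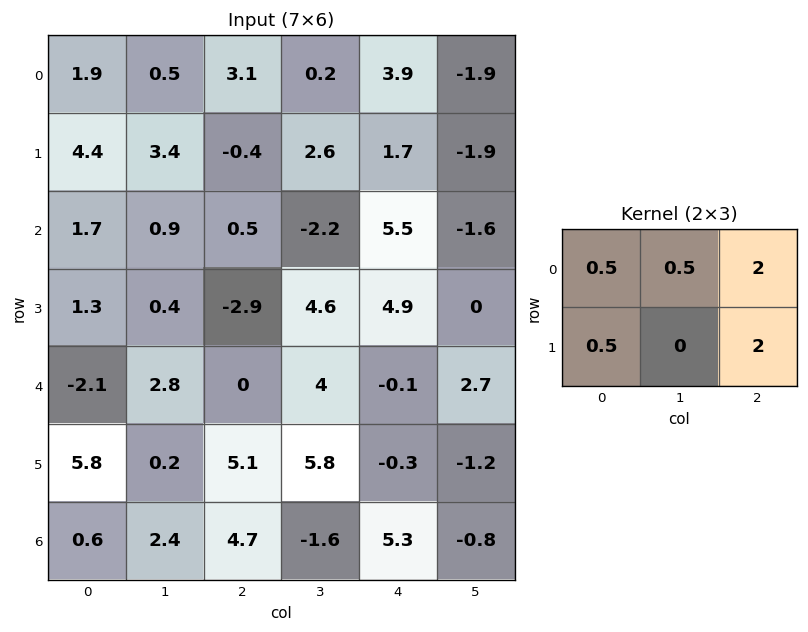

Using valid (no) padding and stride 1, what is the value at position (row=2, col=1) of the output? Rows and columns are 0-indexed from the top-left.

The receptive field on the input at this output position is [0.9 0.5 -2.2 / 0.4 -2.9 4.6]. Elementwise product with the kernel and sum: 0.9·0.5 + 0.5·0.5 + -2.2·2 + 0.4·0.5 + 4.6·2.

5.7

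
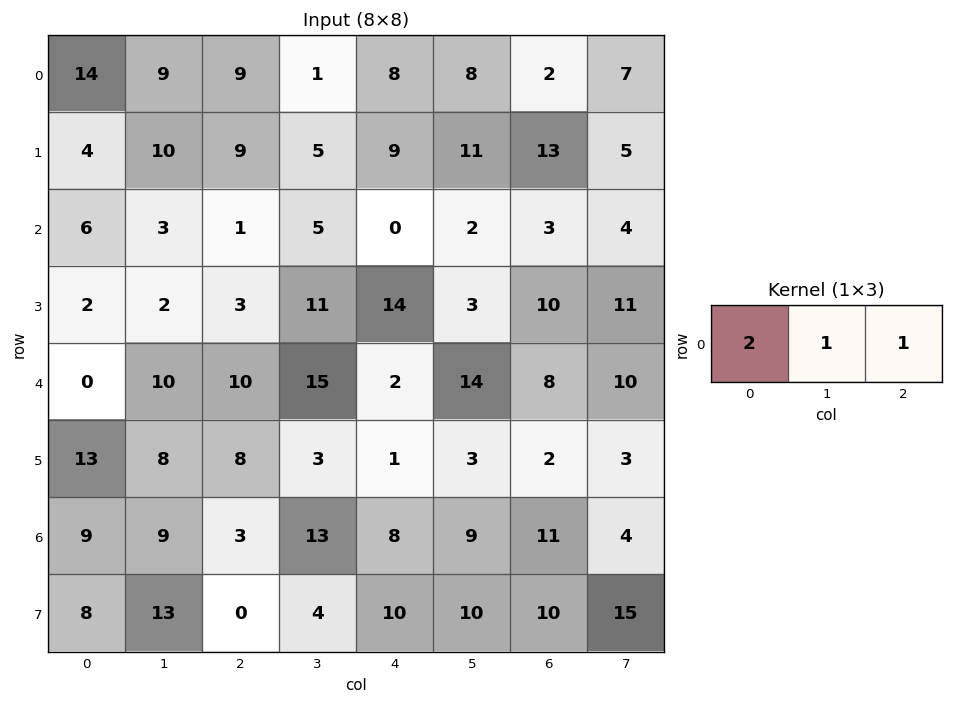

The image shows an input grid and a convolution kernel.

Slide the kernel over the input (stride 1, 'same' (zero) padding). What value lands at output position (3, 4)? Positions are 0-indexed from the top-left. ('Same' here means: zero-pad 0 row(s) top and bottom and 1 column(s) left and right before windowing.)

The receptive field on the zero-padded input at this output position is [11 14 3]. Elementwise product with the kernel and sum: 11·2 + 14·1 + 3·1.

39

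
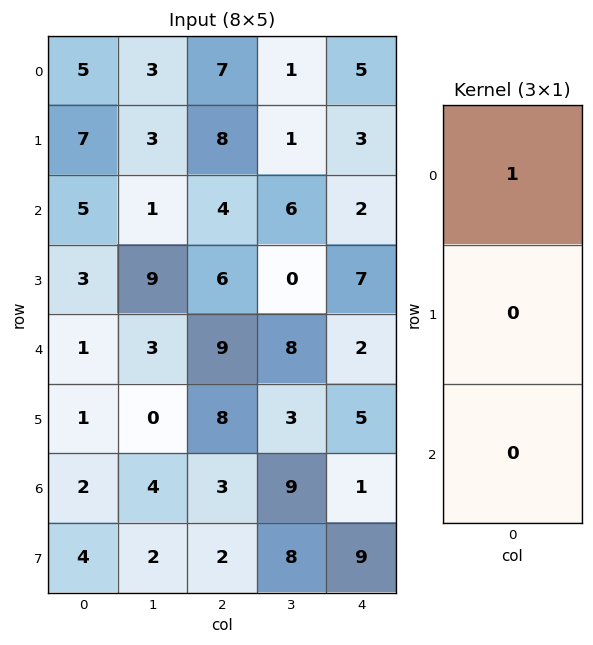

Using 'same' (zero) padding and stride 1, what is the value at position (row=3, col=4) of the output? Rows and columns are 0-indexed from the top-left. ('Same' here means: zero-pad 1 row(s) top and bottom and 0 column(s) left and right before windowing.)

The receptive field on the zero-padded input at this output position is [2 / 7 / 2]. Elementwise product with the kernel and sum: 2·1.

2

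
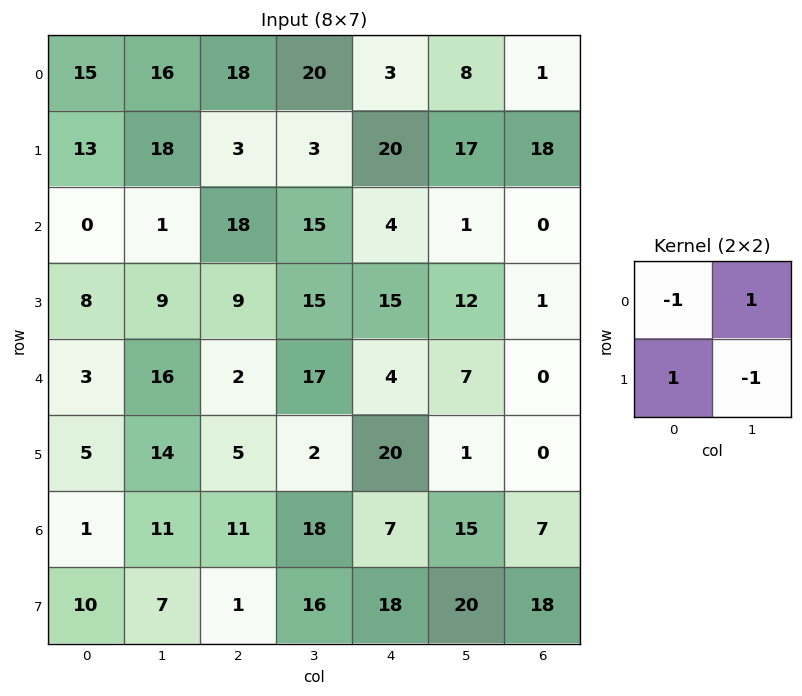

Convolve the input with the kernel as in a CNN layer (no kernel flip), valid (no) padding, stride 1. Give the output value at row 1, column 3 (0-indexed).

28

The receptive field on the input at this output position is [3 20 / 15 4]. Elementwise product with the kernel and sum: 3·-1 + 20·1 + 15·1 + 4·-1.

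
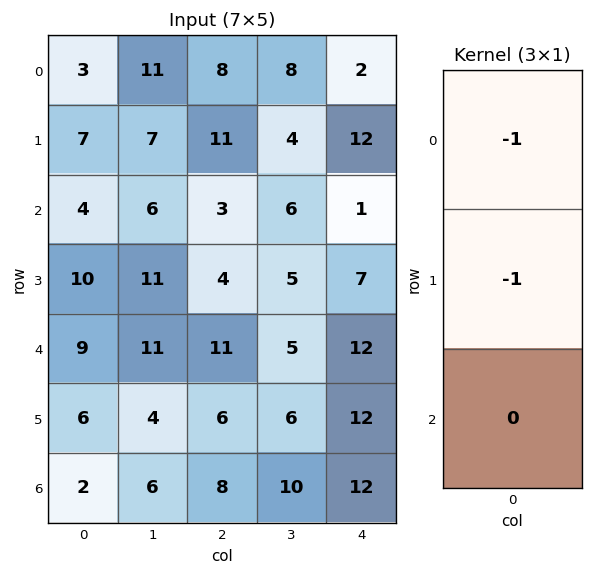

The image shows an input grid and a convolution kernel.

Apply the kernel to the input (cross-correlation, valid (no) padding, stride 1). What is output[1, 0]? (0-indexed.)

-11

The receptive field on the input at this output position is [7 / 4 / 10]. Elementwise product with the kernel and sum: 7·-1 + 4·-1.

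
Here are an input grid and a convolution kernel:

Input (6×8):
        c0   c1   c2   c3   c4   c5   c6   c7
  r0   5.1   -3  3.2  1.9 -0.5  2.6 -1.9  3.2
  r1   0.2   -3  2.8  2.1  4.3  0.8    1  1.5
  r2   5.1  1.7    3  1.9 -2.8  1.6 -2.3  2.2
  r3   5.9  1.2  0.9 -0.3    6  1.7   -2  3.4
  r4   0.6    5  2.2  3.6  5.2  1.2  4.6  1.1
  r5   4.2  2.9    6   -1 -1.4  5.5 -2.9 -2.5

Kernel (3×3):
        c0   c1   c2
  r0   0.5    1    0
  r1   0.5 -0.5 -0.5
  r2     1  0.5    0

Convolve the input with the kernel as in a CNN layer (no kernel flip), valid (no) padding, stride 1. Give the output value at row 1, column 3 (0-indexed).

9.6

The receptive field on the input at this output position is [2.1 4.3 0.8 / 1.9 -2.8 1.6 / -0.3 6 1.7]. Elementwise product with the kernel and sum: 2.1·0.5 + 4.3·1 + 1.9·0.5 + -2.8·-0.5 + 1.6·-0.5 + -0.3·1 + 6·0.5.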